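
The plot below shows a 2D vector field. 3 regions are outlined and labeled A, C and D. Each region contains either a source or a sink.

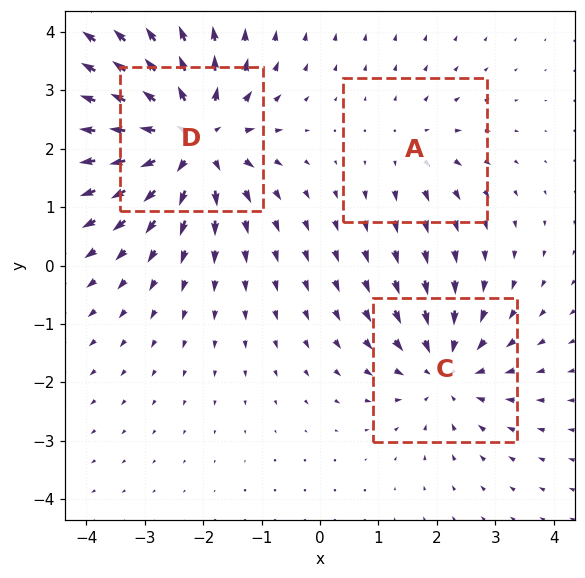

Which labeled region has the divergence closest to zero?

A

Divergence at each region's feature centre — A: about +2, C: about -3, D: about +5. Region A is closest to zero.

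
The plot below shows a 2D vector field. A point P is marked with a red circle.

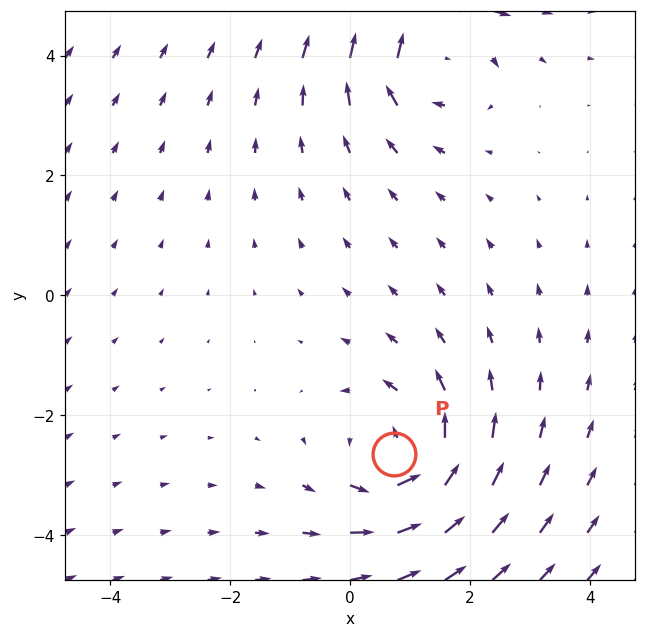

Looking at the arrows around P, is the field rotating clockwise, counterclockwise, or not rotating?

Near P at (0.7, -2.6) the arrows circulate counterclockwise. The curl (z-component) there is about +3; positive curl means counterclockwise rotation.

counterclockwise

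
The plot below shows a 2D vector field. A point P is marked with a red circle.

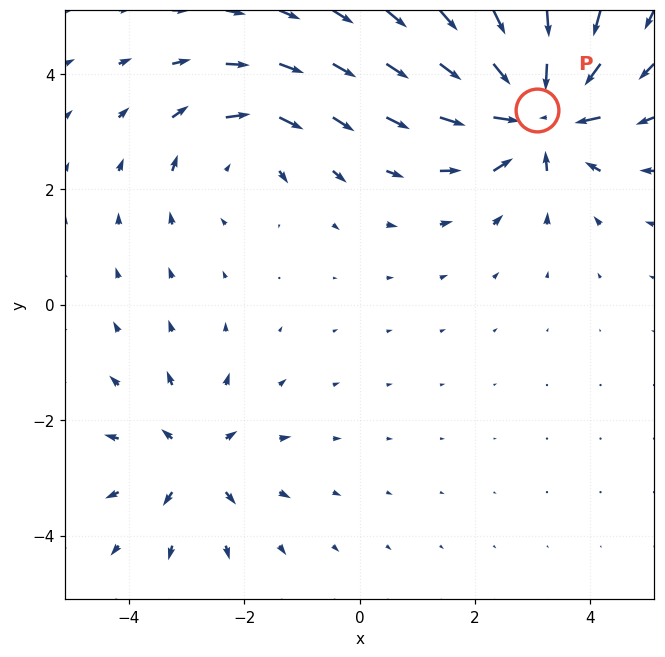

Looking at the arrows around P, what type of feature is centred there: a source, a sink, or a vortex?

sink

At P (3.1, 3.4) the arrows converge inward. Divergence about -6, curl ≈0 — negative divergence with near-zero curl is a sink.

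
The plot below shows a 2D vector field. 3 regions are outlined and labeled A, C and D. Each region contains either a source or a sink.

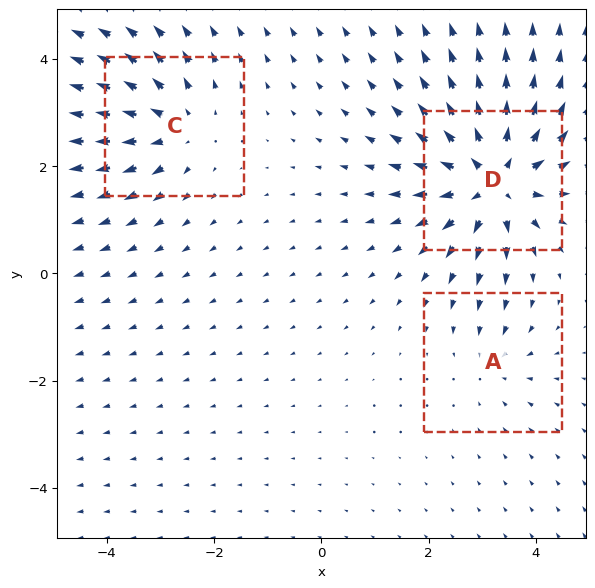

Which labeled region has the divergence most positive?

D

Divergence at each region's feature centre — A: about -2, C: about +4, D: about +6. Region D is most positive.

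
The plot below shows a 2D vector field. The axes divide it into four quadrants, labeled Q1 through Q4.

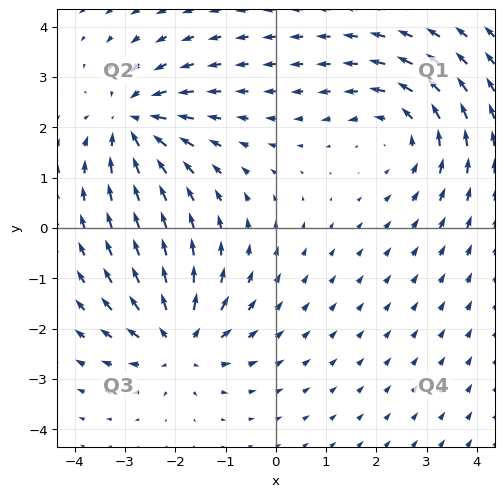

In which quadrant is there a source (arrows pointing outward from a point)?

The source sits at approximately (-1.9, -2.3), which lies in quadrant Q3. The divergence there is about +4, positive as expected for a source.

Q3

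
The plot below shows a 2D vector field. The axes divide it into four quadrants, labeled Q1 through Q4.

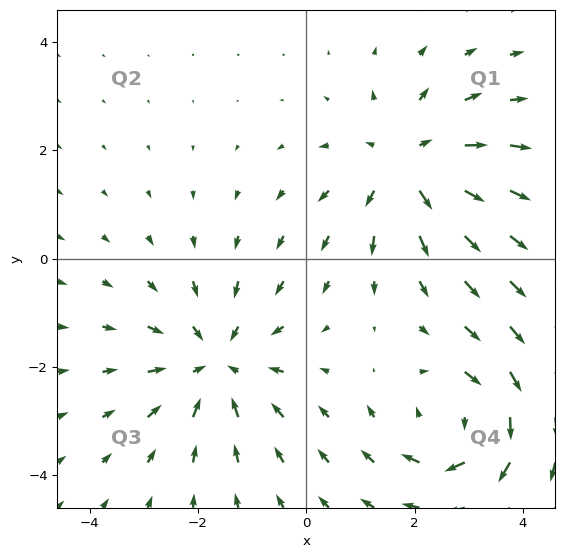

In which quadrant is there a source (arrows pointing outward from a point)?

The source sits at approximately (1.9, 1.7), which lies in quadrant Q1. The divergence there is about +4, positive as expected for a source.

Q1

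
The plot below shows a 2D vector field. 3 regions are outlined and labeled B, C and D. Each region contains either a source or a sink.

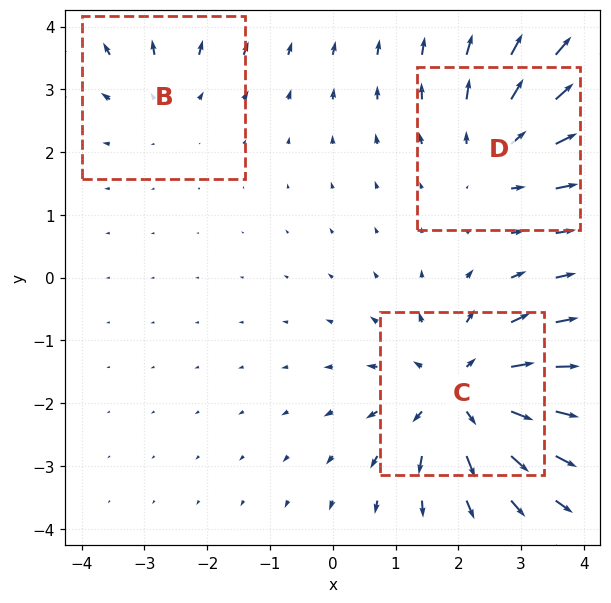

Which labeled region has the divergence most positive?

Divergence at each region's feature centre — B: about +2, C: about +5, D: about +3. Region C is most positive.

C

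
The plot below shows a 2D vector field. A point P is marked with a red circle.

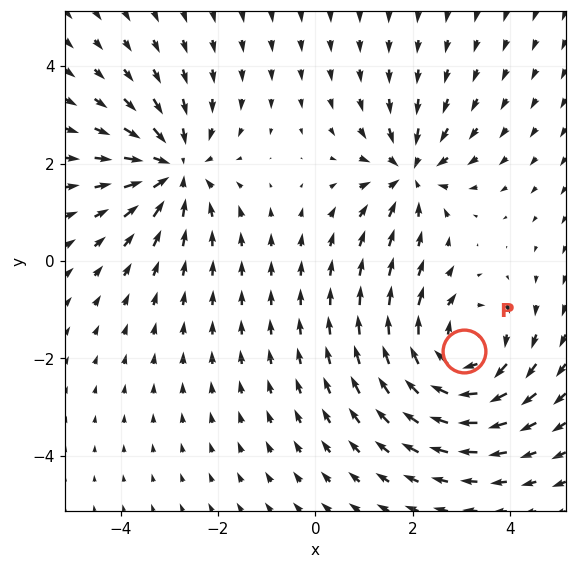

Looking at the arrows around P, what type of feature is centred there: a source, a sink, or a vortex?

At P (3.1, -1.9) the arrows circulate clockwise. Divergence ≈0, curl about -4 — near-zero divergence with nonzero curl is a vortex.

vortex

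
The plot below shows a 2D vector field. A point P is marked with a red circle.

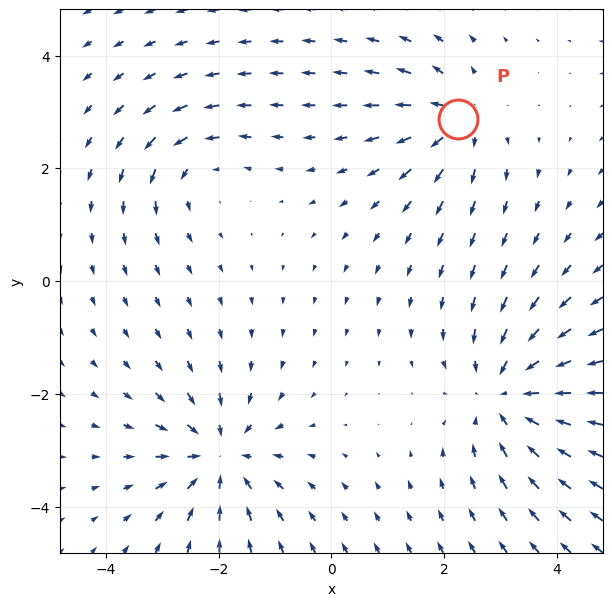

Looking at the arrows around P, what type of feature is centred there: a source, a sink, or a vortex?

source

At P (2.3, 2.9) the arrows spread outward. Divergence about +4, curl ≈0 — positive divergence with near-zero curl is a source.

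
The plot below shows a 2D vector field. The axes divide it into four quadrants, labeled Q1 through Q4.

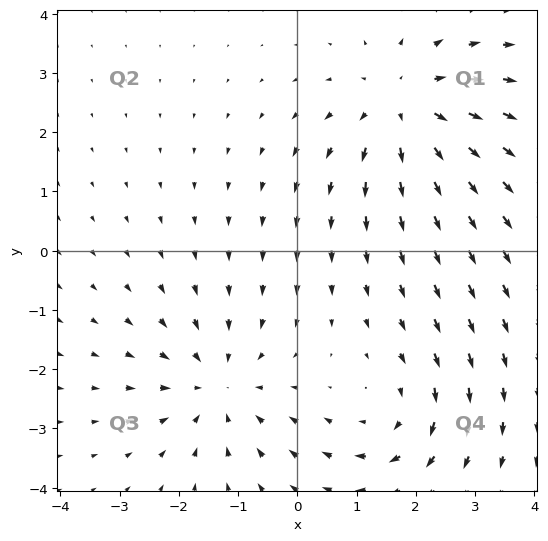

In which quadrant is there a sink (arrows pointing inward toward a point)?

The sink sits at approximately (-1.3, -2.3), which lies in quadrant Q3. The divergence there is about -3, negative as expected for a sink.

Q3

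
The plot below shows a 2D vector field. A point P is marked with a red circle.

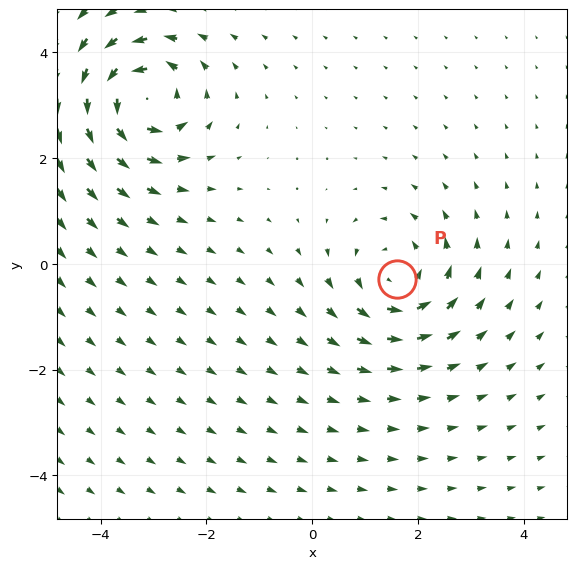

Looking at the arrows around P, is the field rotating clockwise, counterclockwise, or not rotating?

Near P at (1.6, -0.3) the arrows circulate counterclockwise. The curl (z-component) there is about +4; positive curl means counterclockwise rotation.

counterclockwise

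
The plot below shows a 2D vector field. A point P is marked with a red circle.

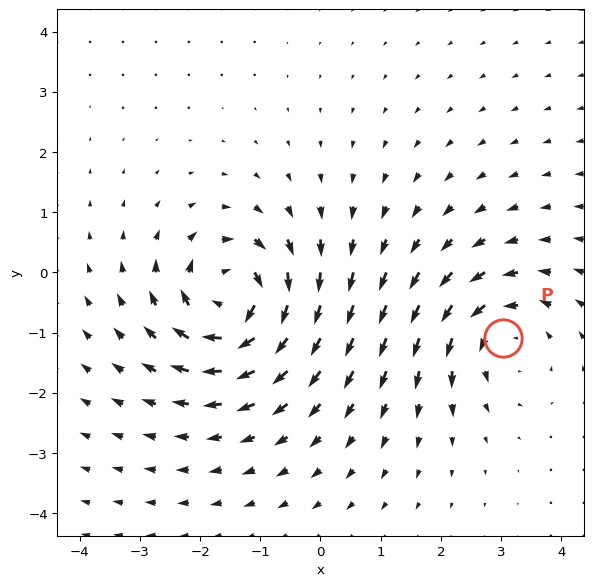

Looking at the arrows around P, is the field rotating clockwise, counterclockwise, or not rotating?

Near P at (3.0, -1.1) the arrows circulate counterclockwise. The curl (z-component) there is about +3; positive curl means counterclockwise rotation.

counterclockwise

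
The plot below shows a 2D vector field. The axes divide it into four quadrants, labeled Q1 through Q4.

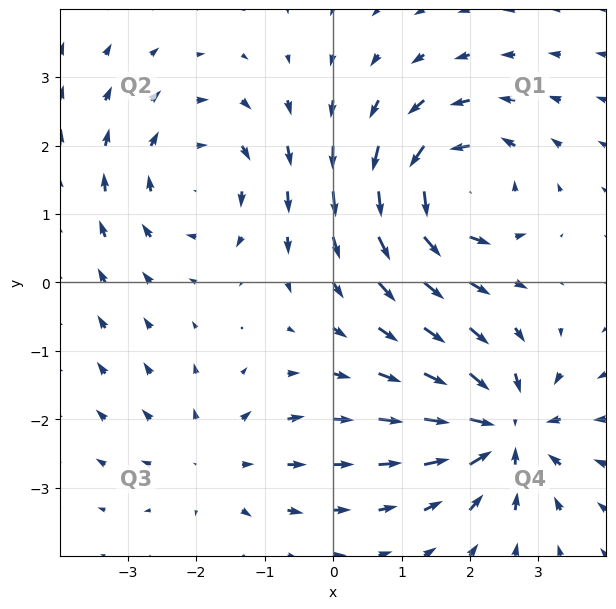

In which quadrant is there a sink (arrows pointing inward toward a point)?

The sink sits at approximately (2.5, -2.2), which lies in quadrant Q4. The divergence there is about -6, negative as expected for a sink.

Q4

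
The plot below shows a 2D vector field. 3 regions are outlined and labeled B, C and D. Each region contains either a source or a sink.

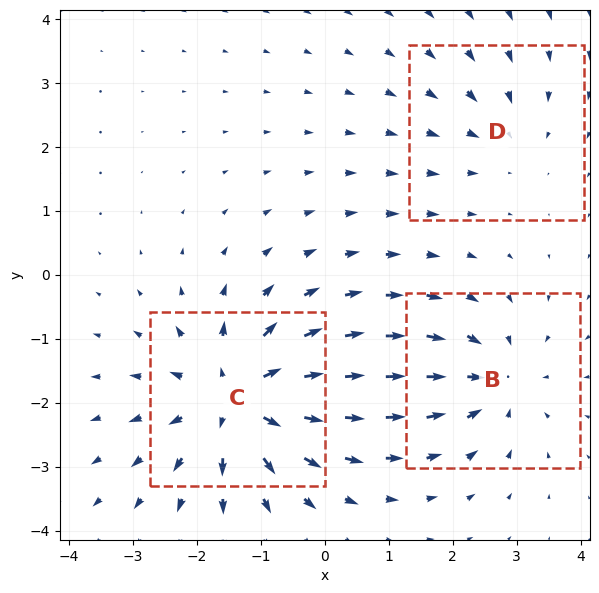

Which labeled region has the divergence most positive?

C

Divergence at each region's feature centre — B: about -4, C: about +5, D: about -2. Region C is most positive.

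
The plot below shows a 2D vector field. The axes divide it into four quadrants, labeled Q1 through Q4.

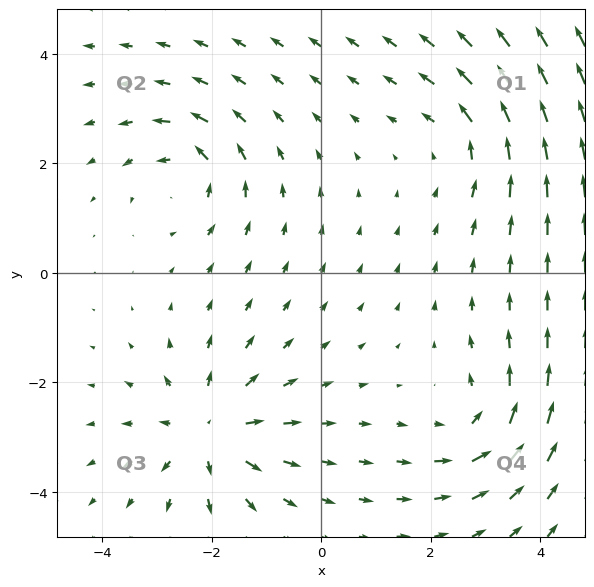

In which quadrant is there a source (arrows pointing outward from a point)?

The source sits at approximately (-2.1, -2.9), which lies in quadrant Q3. The divergence there is about +5, positive as expected for a source.

Q3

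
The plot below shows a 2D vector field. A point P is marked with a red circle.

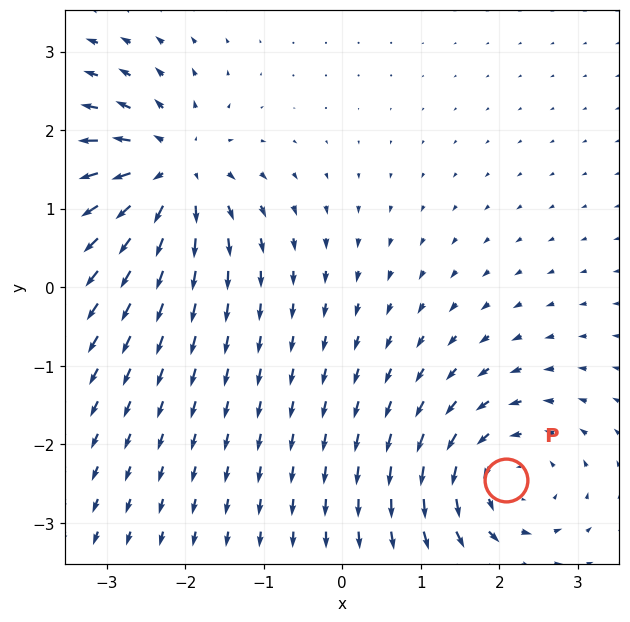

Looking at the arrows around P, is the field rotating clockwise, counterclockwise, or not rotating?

counterclockwise

Near P at (2.1, -2.5) the arrows circulate counterclockwise. The curl (z-component) there is about +5; positive curl means counterclockwise rotation.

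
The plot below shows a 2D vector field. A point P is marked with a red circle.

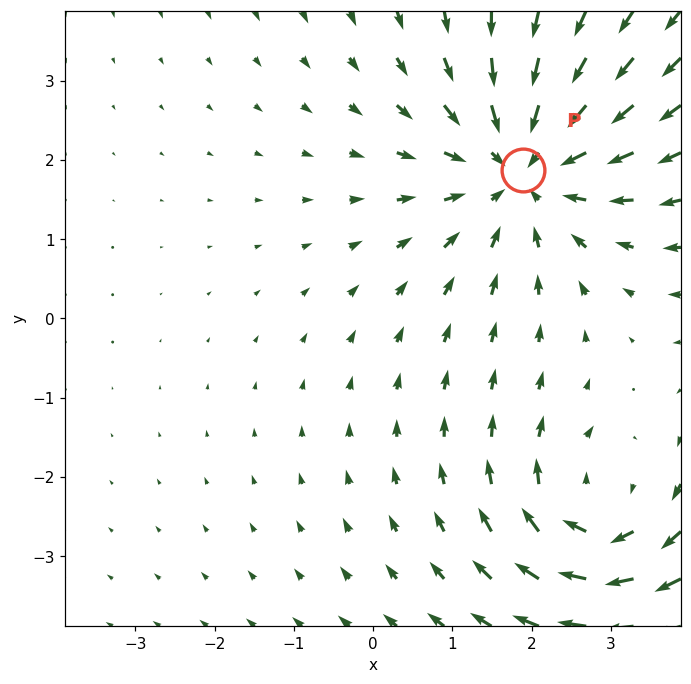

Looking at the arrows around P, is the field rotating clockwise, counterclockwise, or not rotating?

Near P at (1.9, 1.9) the arrows show no circulation. The curl there is ≈0.

not rotating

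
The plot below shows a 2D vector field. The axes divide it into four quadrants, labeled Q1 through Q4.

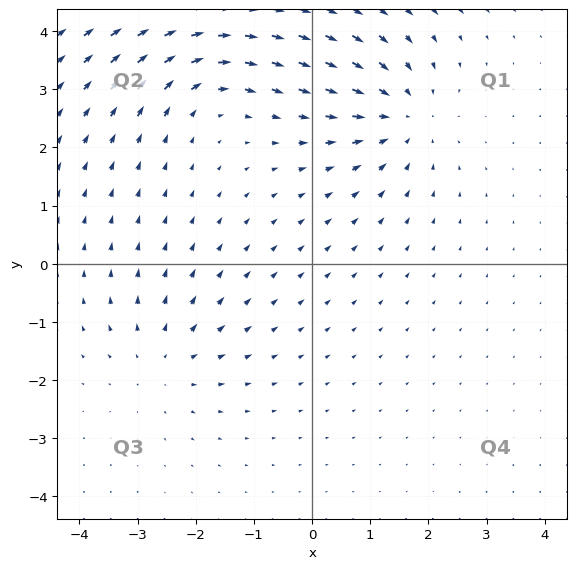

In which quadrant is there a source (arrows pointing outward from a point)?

The source sits at approximately (-2.6, -1.7), which lies in quadrant Q3. The divergence there is about +3, positive as expected for a source.

Q3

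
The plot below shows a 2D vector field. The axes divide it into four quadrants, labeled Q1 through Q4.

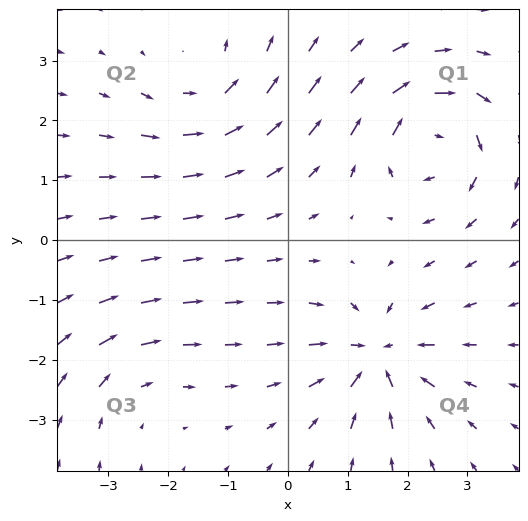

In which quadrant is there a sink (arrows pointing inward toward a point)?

The sink sits at approximately (1.5, -1.9), which lies in quadrant Q4. The divergence there is about -6, negative as expected for a sink.

Q4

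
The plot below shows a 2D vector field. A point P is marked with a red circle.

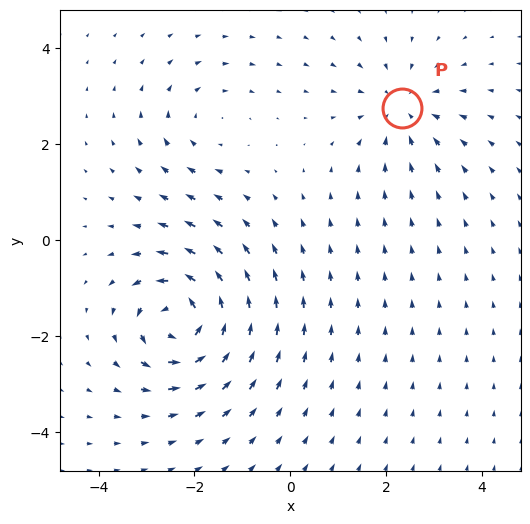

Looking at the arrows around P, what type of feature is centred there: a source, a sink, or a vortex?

sink

At P (2.3, 2.8) the arrows converge inward. Divergence about -3, curl ≈0 — negative divergence with near-zero curl is a sink.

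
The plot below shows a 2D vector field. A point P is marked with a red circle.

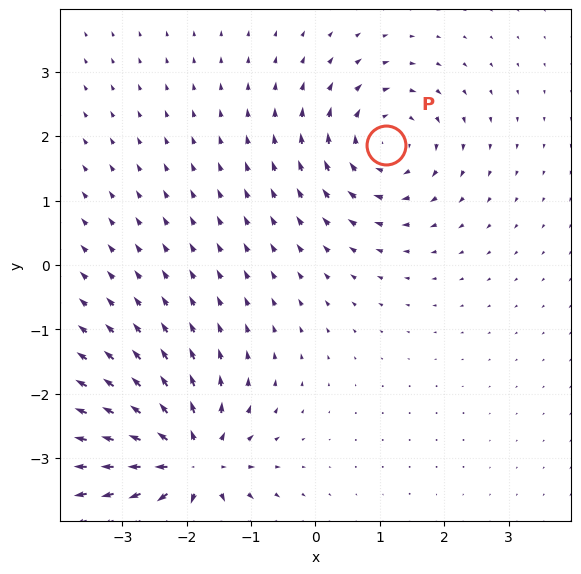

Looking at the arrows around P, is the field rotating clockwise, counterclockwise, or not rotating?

clockwise

Near P at (1.1, 1.9) the arrows circulate clockwise. The curl (z-component) there is about -5; negative curl means clockwise rotation.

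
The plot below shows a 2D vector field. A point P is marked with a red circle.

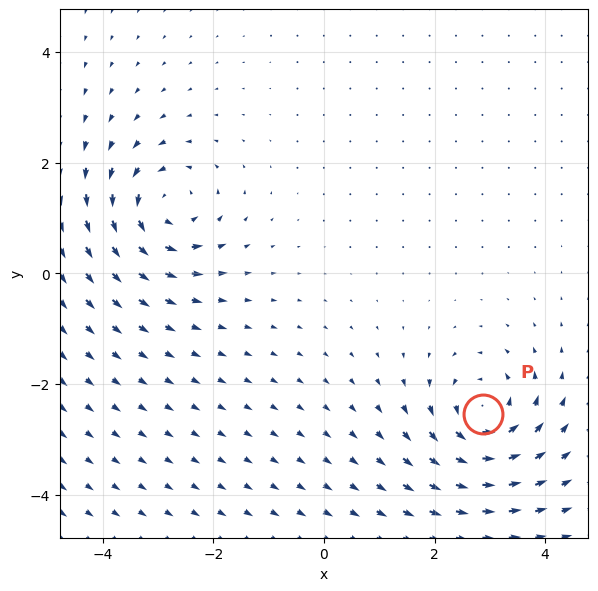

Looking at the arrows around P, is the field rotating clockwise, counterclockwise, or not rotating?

counterclockwise

Near P at (2.9, -2.5) the arrows circulate counterclockwise. The curl (z-component) there is about +6; positive curl means counterclockwise rotation.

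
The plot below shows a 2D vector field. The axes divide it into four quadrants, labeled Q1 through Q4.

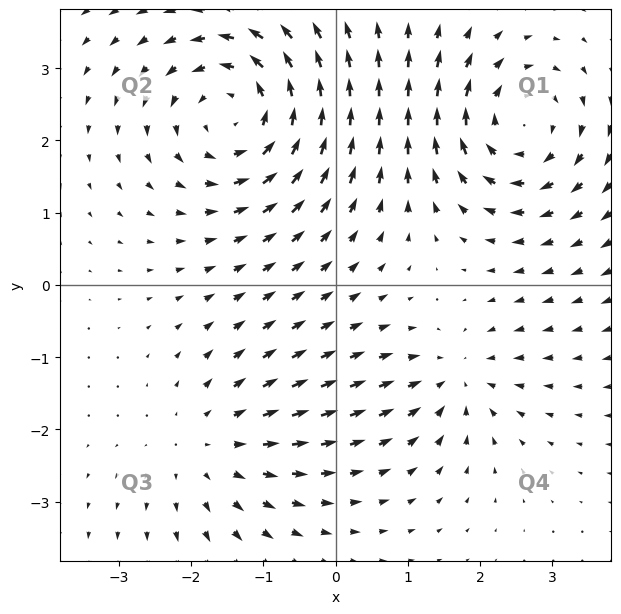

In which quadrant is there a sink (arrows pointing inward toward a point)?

Q4

The sink sits at approximately (1.7, -1.3), which lies in quadrant Q4. The divergence there is about -3, negative as expected for a sink.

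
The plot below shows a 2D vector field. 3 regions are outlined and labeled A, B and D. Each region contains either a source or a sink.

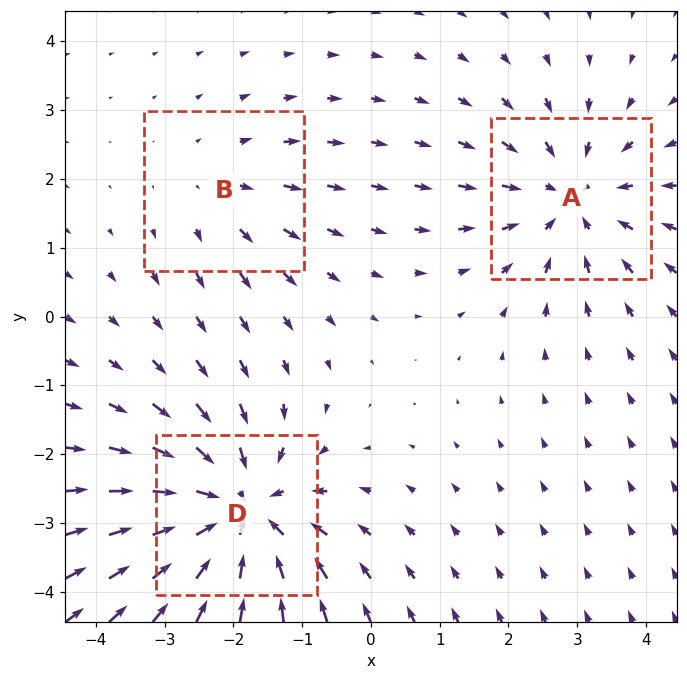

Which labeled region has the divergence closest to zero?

Divergence at each region's feature centre — A: about -3, B: about +2, D: about -4. Region B is closest to zero.

B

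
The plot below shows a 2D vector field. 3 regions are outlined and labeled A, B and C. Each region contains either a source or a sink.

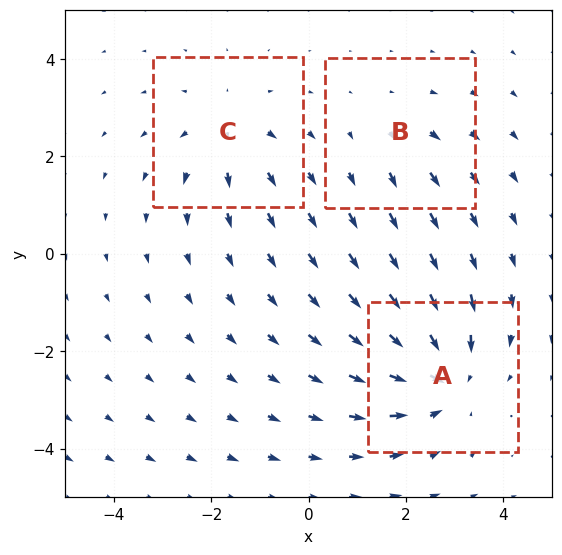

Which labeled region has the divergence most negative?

Divergence at each region's feature centre — A: about -4, B: about +2, C: about +3. Region A is most negative.

A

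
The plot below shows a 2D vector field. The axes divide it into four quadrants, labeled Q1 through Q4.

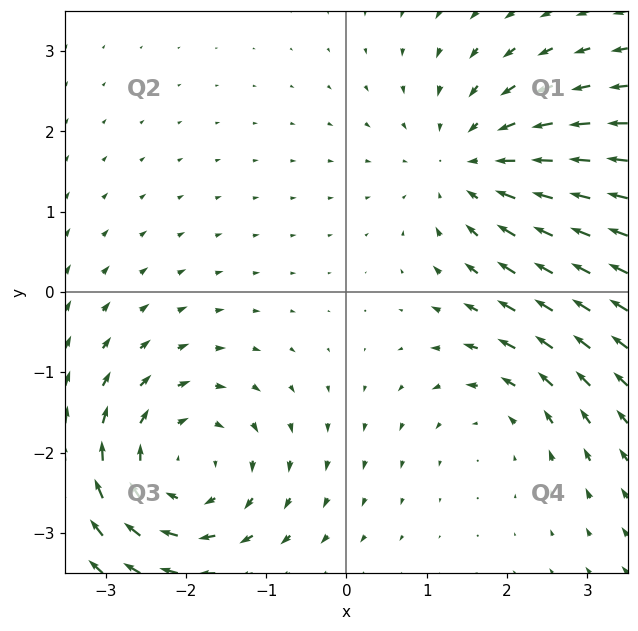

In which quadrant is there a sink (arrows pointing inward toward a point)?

Q1

The sink sits at approximately (1.6, 1.6), which lies in quadrant Q1. The divergence there is about -4, negative as expected for a sink.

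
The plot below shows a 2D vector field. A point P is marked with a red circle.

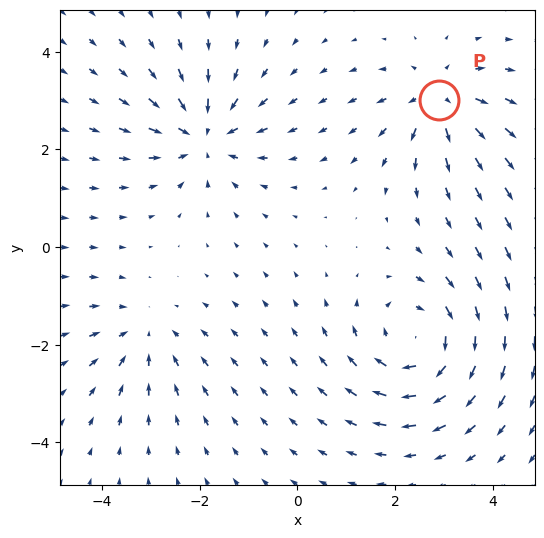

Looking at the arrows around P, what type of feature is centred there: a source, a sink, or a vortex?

At P (2.9, 3.0) the arrows spread outward. Divergence about +4, curl ≈0 — positive divergence with near-zero curl is a source.

source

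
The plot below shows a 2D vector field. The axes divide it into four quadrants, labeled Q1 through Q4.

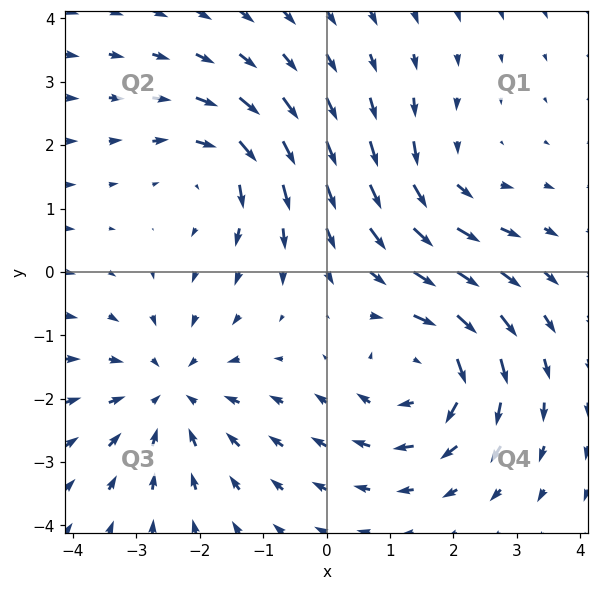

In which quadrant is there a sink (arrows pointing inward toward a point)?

The sink sits at approximately (-2.5, -1.9), which lies in quadrant Q3. The divergence there is about -3, negative as expected for a sink.

Q3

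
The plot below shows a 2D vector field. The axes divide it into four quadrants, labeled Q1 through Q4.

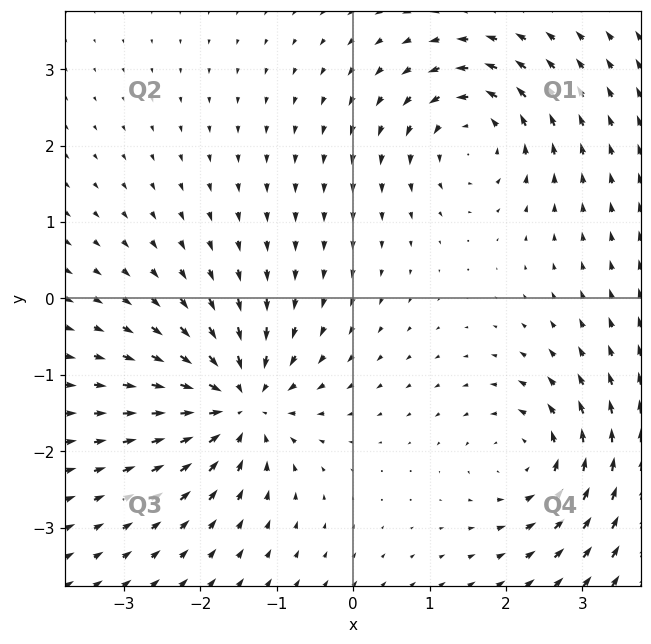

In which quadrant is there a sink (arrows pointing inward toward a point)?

Q3

The sink sits at approximately (-1.5, -1.4), which lies in quadrant Q3. The divergence there is about -7, negative as expected for a sink.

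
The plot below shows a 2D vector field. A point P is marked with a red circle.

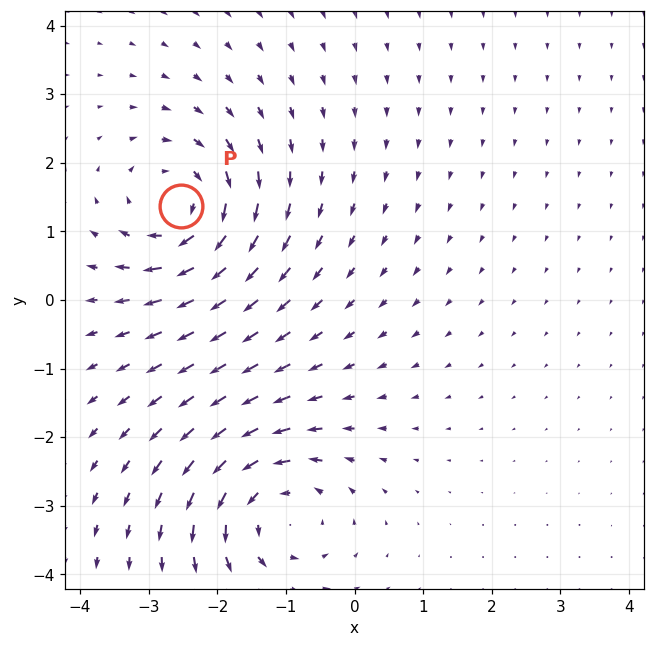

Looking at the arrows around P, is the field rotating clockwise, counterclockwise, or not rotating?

Near P at (-2.5, 1.4) the arrows circulate clockwise. The curl (z-component) there is about -5; negative curl means clockwise rotation.

clockwise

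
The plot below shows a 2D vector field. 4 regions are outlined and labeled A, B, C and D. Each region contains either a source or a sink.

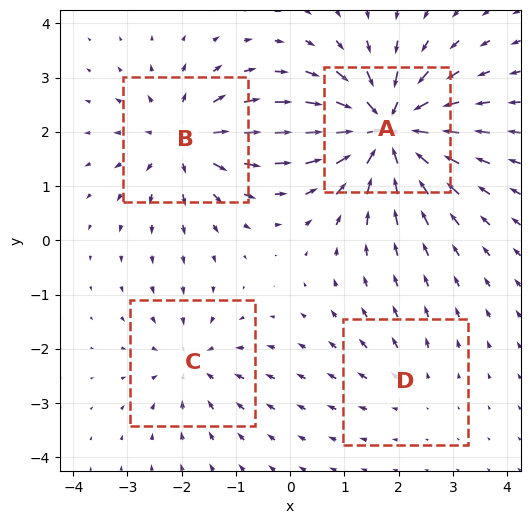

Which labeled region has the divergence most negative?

Divergence at each region's feature centre — A: about -9, B: about +6, C: about -4, D: about +2. Region A is most negative.

A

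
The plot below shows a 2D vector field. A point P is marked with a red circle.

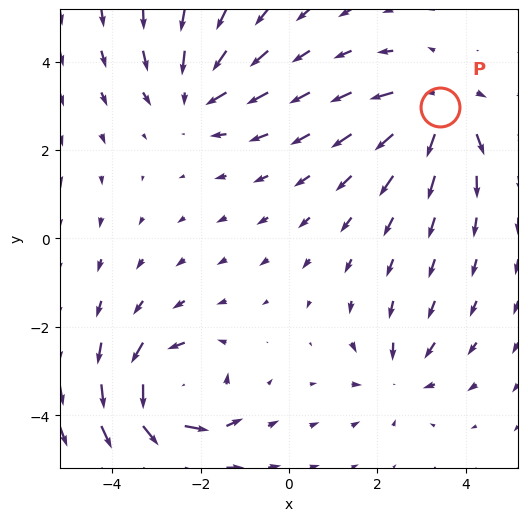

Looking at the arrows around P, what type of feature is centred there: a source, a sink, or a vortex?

source

At P (3.4, 3.0) the arrows spread outward. Divergence about +4, curl ≈0 — positive divergence with near-zero curl is a source.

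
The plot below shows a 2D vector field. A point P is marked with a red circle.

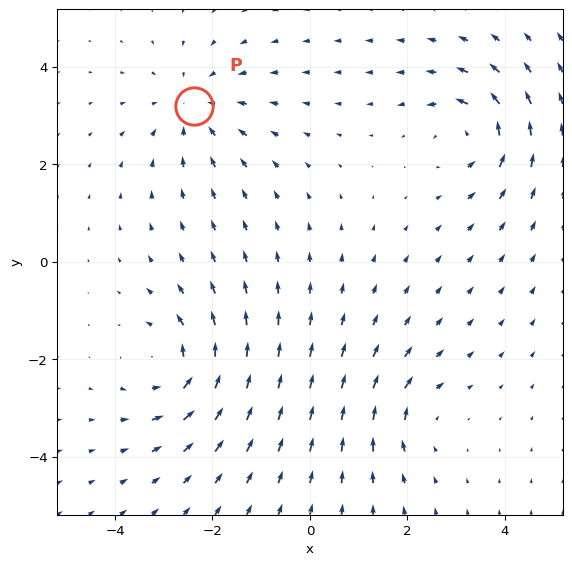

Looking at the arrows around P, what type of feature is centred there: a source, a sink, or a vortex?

sink

At P (-2.4, 3.2) the arrows converge inward. Divergence about -4, curl ≈0 — negative divergence with near-zero curl is a sink.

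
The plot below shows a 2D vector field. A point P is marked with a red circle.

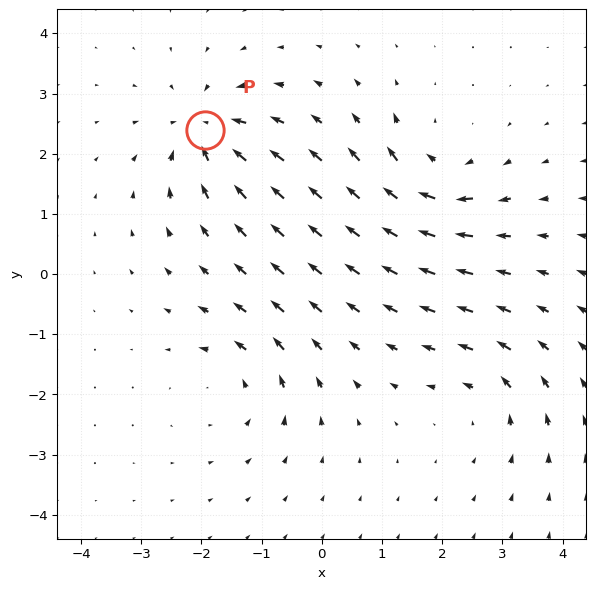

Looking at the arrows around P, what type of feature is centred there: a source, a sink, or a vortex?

sink

At P (-1.9, 2.4) the arrows converge inward. Divergence about -6, curl ≈0 — negative divergence with near-zero curl is a sink.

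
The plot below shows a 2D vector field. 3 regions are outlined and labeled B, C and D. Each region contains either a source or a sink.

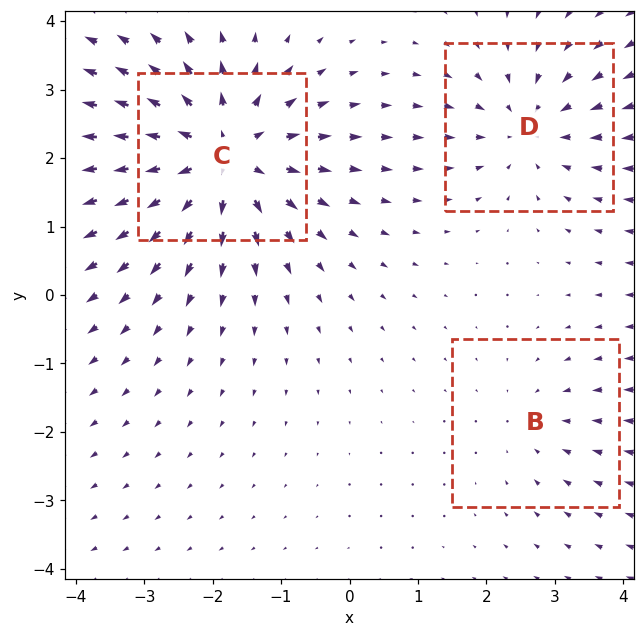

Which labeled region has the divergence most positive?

Divergence at each region's feature centre — B: about -2, C: about +5, D: about -3. Region C is most positive.

C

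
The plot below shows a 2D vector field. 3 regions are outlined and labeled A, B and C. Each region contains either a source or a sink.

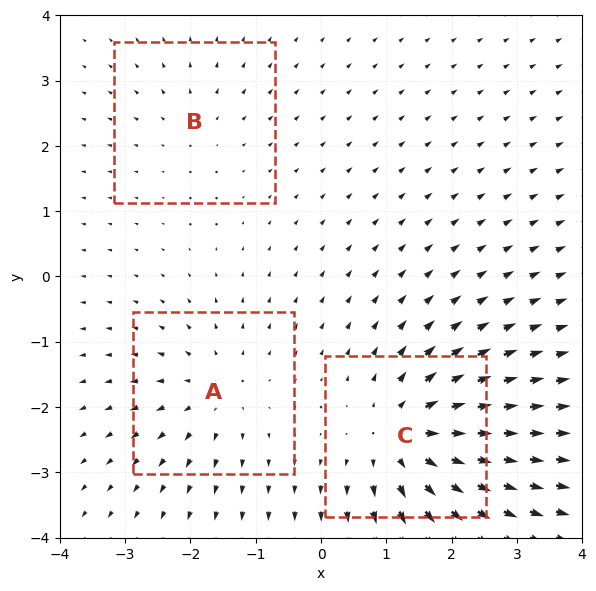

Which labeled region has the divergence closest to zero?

Divergence at each region's feature centre — A: about +3, B: about +2, C: about +6. Region B is closest to zero.

B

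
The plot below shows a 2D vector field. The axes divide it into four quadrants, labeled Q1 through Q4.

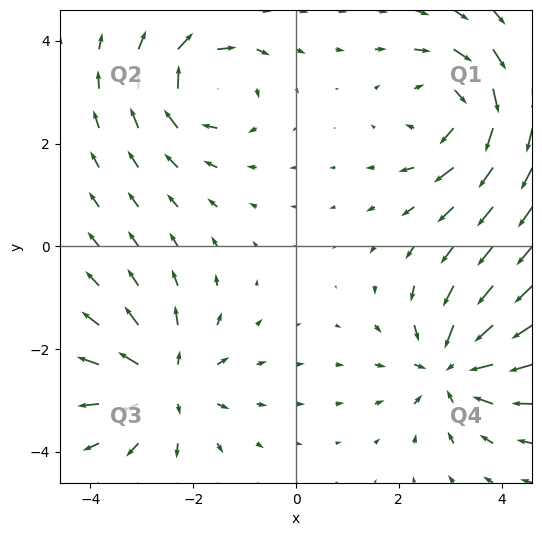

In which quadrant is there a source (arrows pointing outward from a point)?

Q3

The source sits at approximately (-2.5, -2.7), which lies in quadrant Q3. The divergence there is about +5, positive as expected for a source.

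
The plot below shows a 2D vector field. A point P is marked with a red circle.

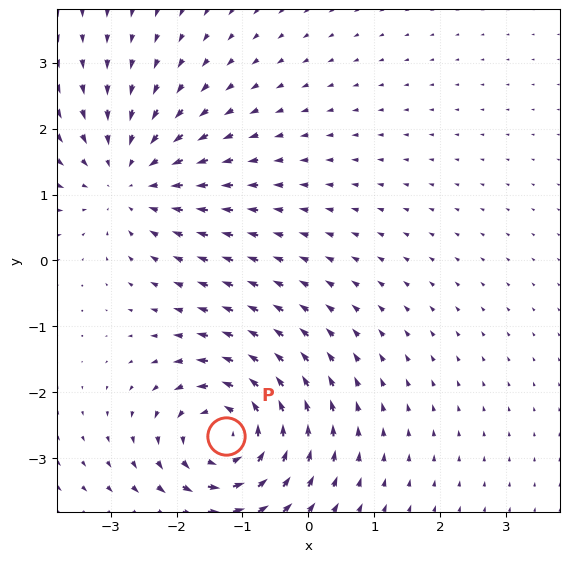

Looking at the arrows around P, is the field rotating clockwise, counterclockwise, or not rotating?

Near P at (-1.2, -2.7) the arrows circulate counterclockwise. The curl (z-component) there is about +6; positive curl means counterclockwise rotation.

counterclockwise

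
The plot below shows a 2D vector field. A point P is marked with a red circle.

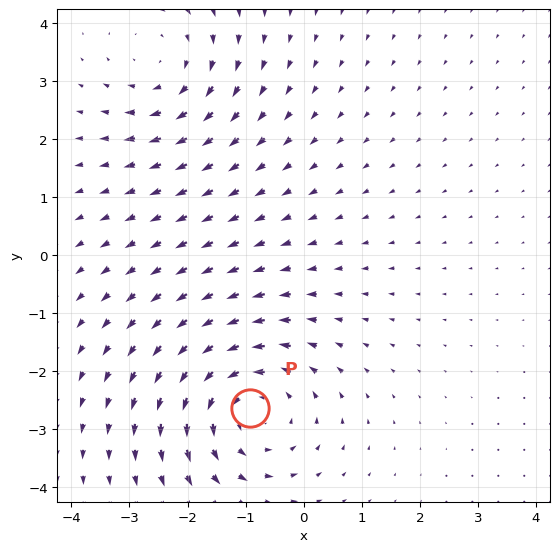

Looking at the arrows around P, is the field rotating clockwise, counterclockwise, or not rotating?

counterclockwise

Near P at (-0.9, -2.6) the arrows circulate counterclockwise. The curl (z-component) there is about +3; positive curl means counterclockwise rotation.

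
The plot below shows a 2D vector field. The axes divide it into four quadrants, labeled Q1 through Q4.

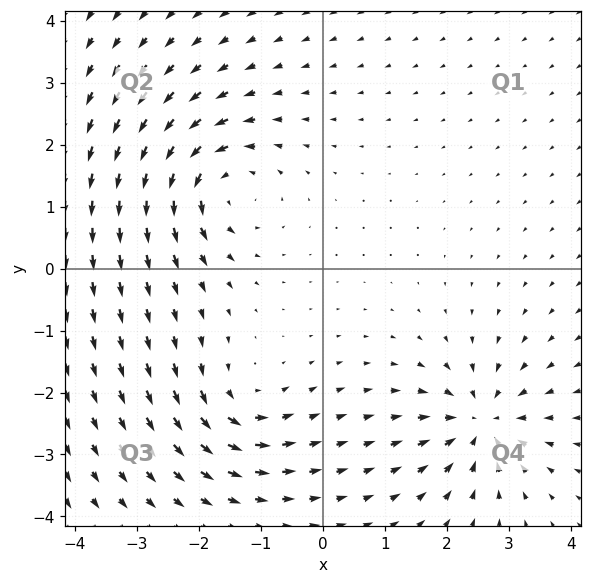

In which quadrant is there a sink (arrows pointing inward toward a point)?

The sink sits at approximately (2.5, -2.5), which lies in quadrant Q4. The divergence there is about -6, negative as expected for a sink.

Q4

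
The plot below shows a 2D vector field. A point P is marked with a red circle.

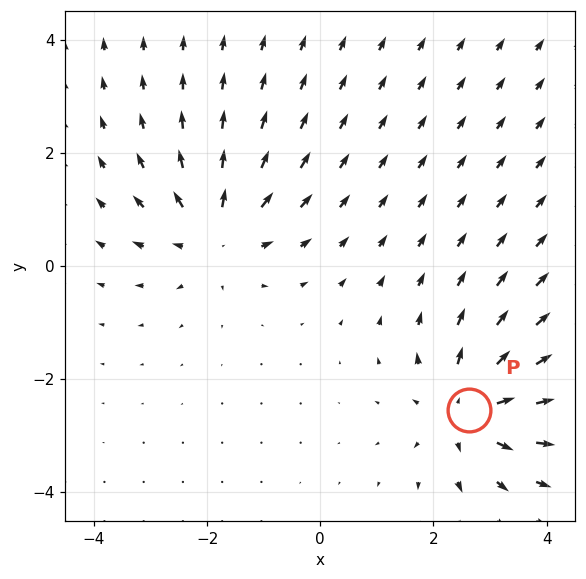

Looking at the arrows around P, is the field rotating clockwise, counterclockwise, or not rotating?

not rotating

Near P at (2.6, -2.5) the arrows show no circulation. The curl there is ≈0.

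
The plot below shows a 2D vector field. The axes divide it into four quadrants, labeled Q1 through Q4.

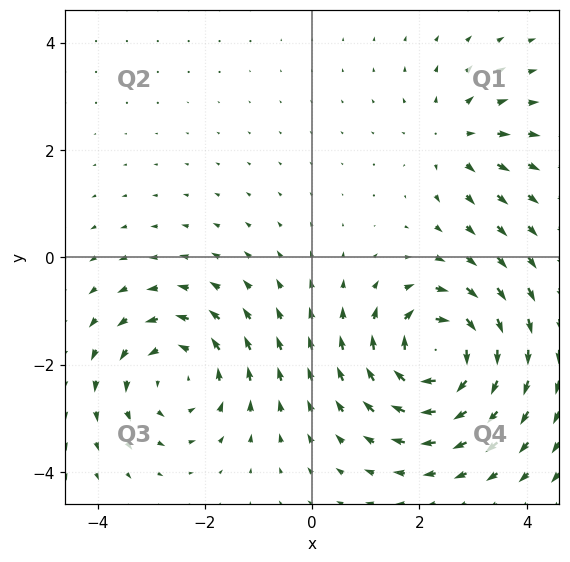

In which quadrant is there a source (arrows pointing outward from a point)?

Q1

The source sits at approximately (2.7, 2.2), which lies in quadrant Q1. The divergence there is about +3, positive as expected for a source.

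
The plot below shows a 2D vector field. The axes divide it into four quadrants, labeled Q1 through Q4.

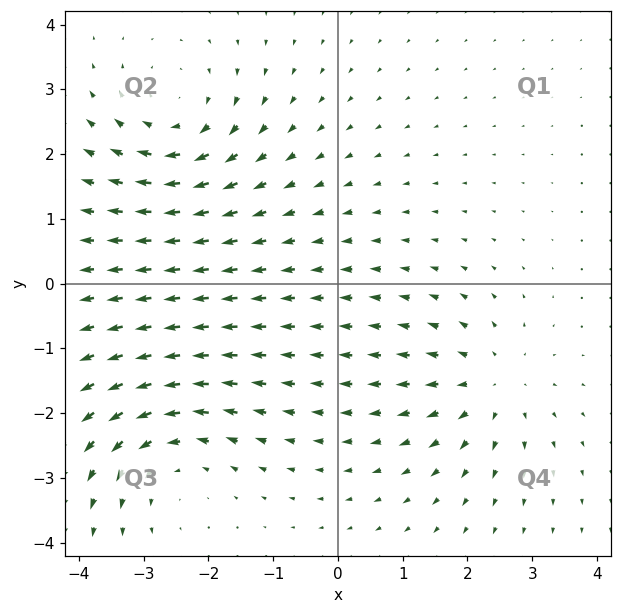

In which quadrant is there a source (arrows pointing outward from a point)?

Q4

The source sits at approximately (2.4, -1.5), which lies in quadrant Q4. The divergence there is about +4, positive as expected for a source.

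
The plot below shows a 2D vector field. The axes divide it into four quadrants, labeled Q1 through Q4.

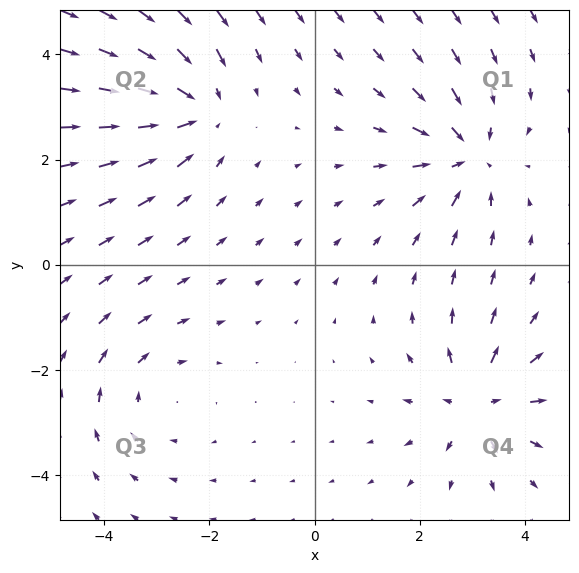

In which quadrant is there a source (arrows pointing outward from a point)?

Q4

The source sits at approximately (3.1, -2.6), which lies in quadrant Q4. The divergence there is about +4, positive as expected for a source.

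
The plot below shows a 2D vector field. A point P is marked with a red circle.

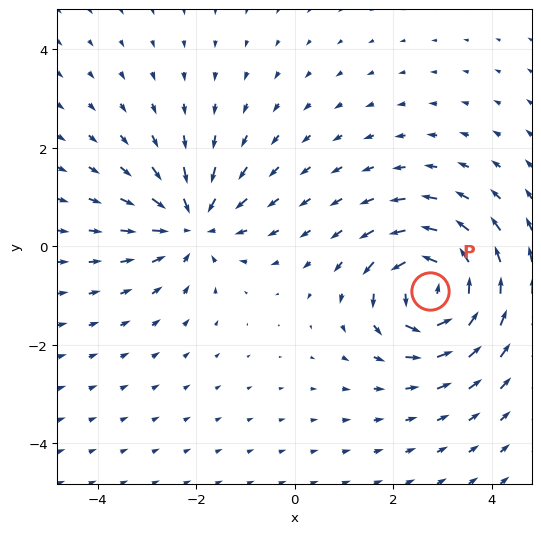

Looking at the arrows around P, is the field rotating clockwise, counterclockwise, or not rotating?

Near P at (2.7, -0.9) the arrows circulate counterclockwise. The curl (z-component) there is about +5; positive curl means counterclockwise rotation.

counterclockwise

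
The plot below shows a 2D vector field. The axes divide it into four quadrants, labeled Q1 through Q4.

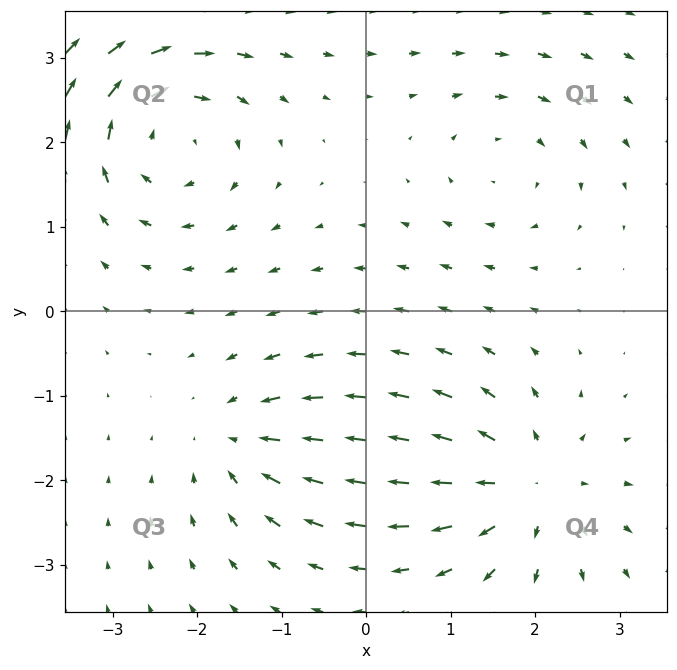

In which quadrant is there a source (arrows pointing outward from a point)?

The source sits at approximately (1.9, -2.1), which lies in quadrant Q4. The divergence there is about +5, positive as expected for a source.

Q4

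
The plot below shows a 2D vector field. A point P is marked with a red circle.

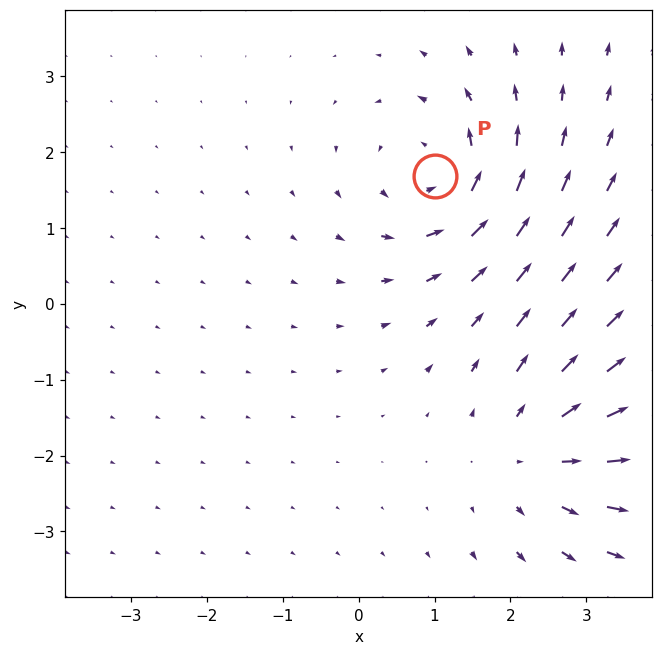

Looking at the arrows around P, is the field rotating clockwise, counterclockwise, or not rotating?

counterclockwise

Near P at (1.0, 1.7) the arrows circulate counterclockwise. The curl (z-component) there is about +3; positive curl means counterclockwise rotation.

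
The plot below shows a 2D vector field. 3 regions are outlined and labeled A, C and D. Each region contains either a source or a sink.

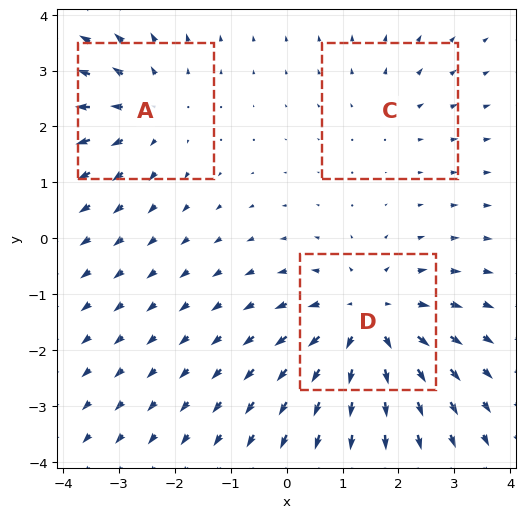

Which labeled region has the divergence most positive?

Divergence at each region's feature centre — A: about +3, C: about +2, D: about +4. Region D is most positive.

D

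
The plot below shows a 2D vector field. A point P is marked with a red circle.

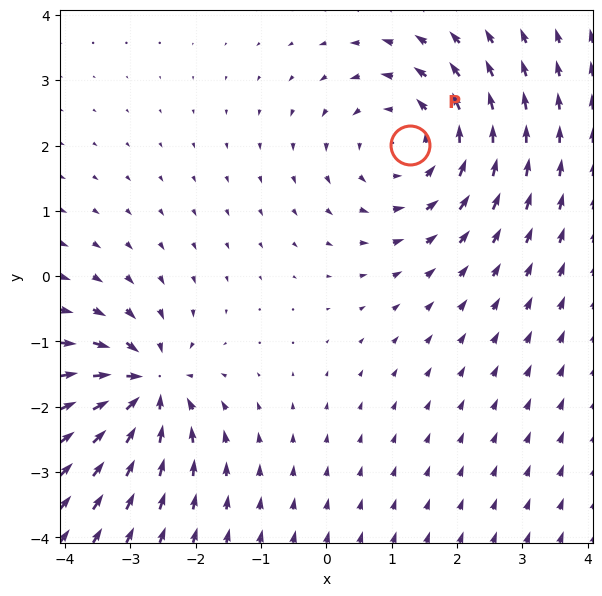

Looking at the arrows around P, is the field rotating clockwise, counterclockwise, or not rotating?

Near P at (1.3, 2.0) the arrows circulate counterclockwise. The curl (z-component) there is about +3; positive curl means counterclockwise rotation.

counterclockwise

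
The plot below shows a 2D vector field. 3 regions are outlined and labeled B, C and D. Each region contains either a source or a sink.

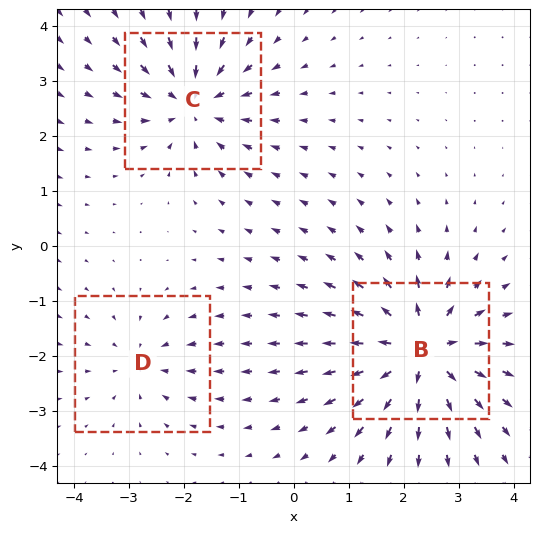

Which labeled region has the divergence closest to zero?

Divergence at each region's feature centre — B: about +6, C: about -4, D: about -3. Region D is closest to zero.

D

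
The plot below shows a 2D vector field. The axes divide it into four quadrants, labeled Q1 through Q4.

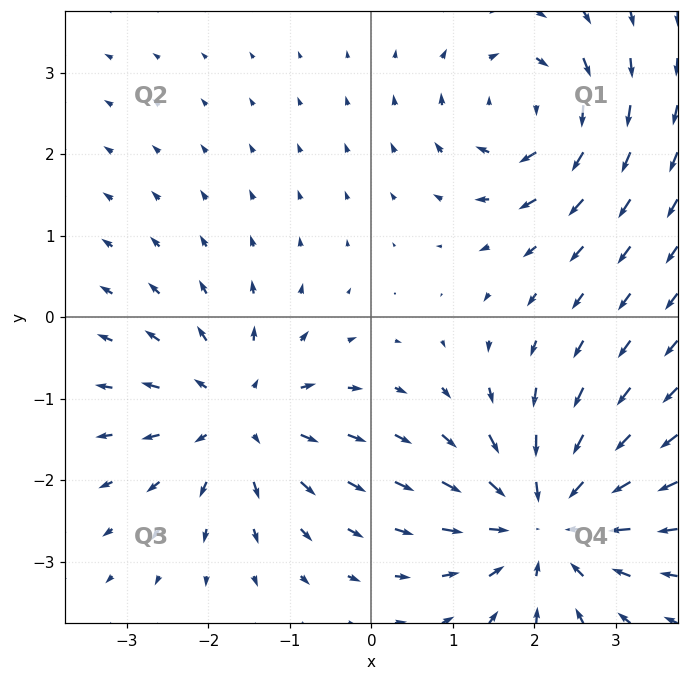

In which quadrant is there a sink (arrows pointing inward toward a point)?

Q4

The sink sits at approximately (2.1, -2.5), which lies in quadrant Q4. The divergence there is about -4, negative as expected for a sink.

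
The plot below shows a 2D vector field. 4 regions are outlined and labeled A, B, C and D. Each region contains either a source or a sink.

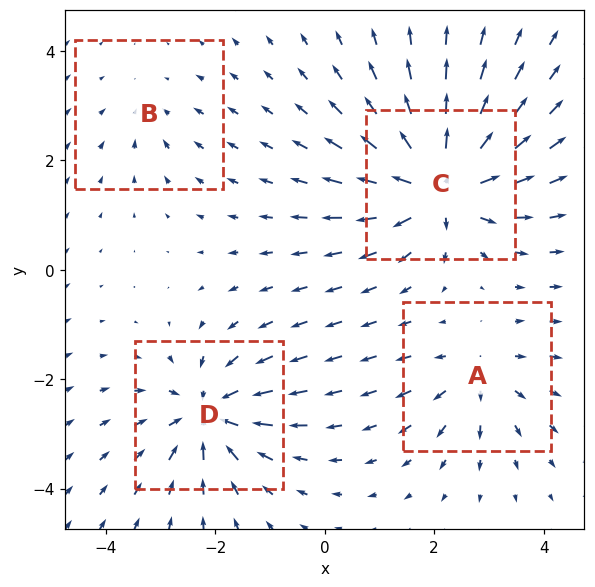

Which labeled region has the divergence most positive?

Divergence at each region's feature centre — A: about +4, B: about -2, C: about +9, D: about -6. Region C is most positive.

C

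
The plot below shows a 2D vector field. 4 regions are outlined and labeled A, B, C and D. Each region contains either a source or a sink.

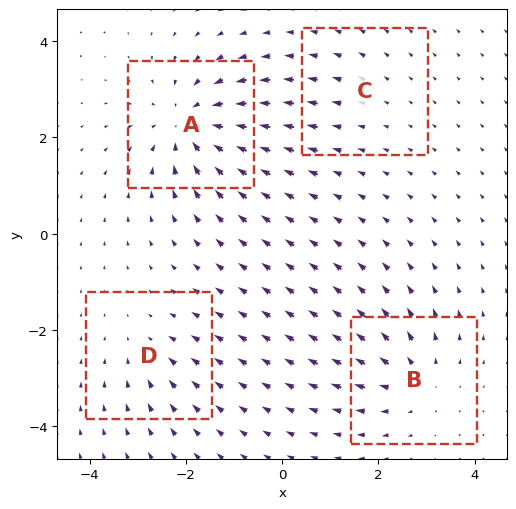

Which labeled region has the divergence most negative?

Divergence at each region's feature centre — A: about -7, B: about +5, C: about +2, D: about -3. Region A is most negative.

A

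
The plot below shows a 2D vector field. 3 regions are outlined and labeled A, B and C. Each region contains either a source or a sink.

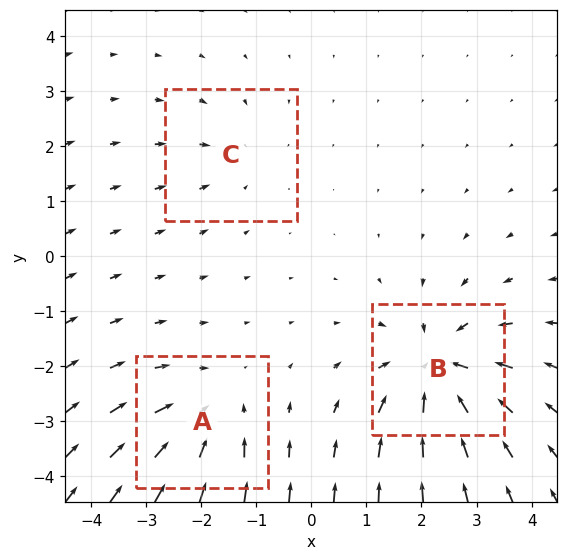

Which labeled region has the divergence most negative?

B

Divergence at each region's feature centre — A: about -4, B: about -6, C: about -2. Region B is most negative.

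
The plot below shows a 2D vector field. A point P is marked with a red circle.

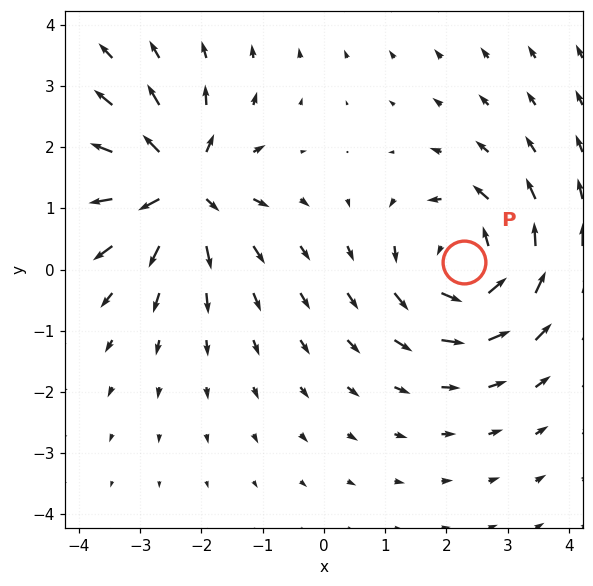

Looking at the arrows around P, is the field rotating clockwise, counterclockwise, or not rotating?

Near P at (2.3, 0.1) the arrows circulate counterclockwise. The curl (z-component) there is about +3; positive curl means counterclockwise rotation.

counterclockwise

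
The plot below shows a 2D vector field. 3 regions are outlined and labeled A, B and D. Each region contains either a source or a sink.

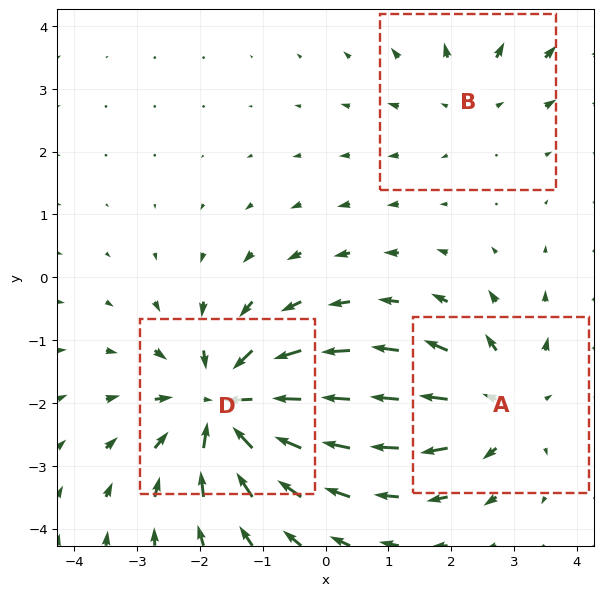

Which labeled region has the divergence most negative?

Divergence at each region's feature centre — A: about +3, B: about +2, D: about -5. Region D is most negative.

D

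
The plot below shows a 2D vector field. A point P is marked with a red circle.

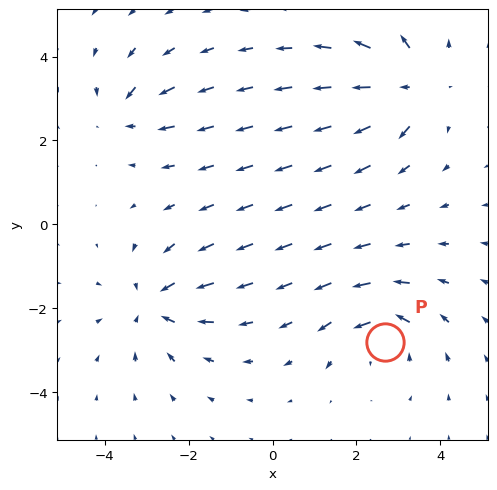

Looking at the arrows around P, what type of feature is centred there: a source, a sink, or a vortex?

At P (2.7, -2.8) the arrows circulate counterclockwise. Divergence ≈0, curl about +5 — near-zero divergence with nonzero curl is a vortex.

vortex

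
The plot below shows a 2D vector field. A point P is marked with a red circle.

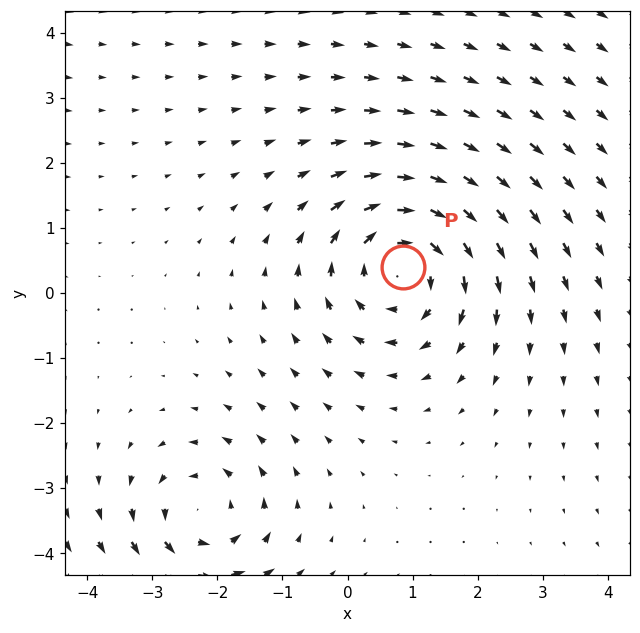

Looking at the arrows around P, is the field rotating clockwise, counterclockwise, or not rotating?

clockwise

Near P at (0.9, 0.4) the arrows circulate clockwise. The curl (z-component) there is about -4; negative curl means clockwise rotation.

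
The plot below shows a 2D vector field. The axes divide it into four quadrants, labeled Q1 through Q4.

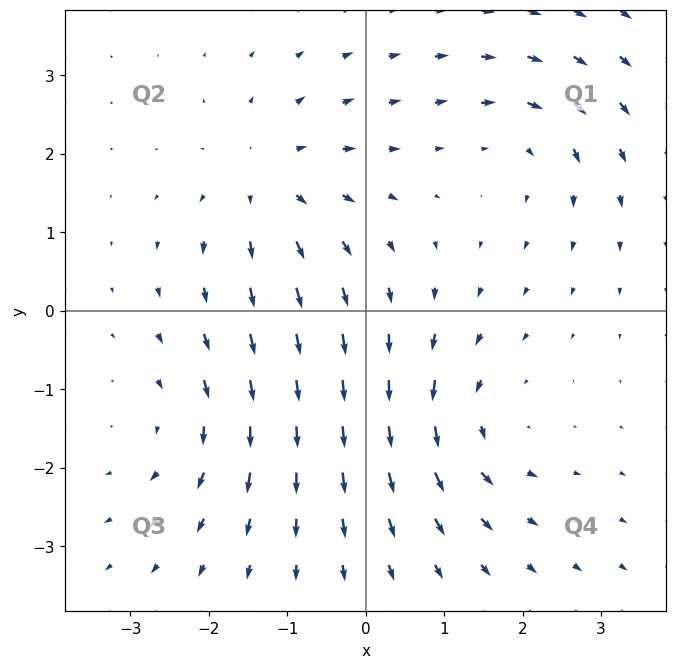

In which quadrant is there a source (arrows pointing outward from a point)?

The source sits at approximately (-1.2, 1.6), which lies in quadrant Q2. The divergence there is about +4, positive as expected for a source.

Q2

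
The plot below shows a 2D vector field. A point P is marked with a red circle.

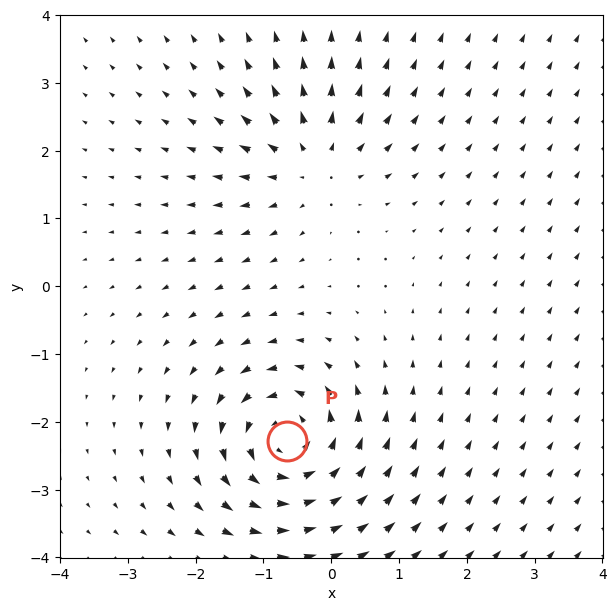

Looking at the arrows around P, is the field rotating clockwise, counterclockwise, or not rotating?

Near P at (-0.7, -2.3) the arrows circulate counterclockwise. The curl (z-component) there is about +7; positive curl means counterclockwise rotation.

counterclockwise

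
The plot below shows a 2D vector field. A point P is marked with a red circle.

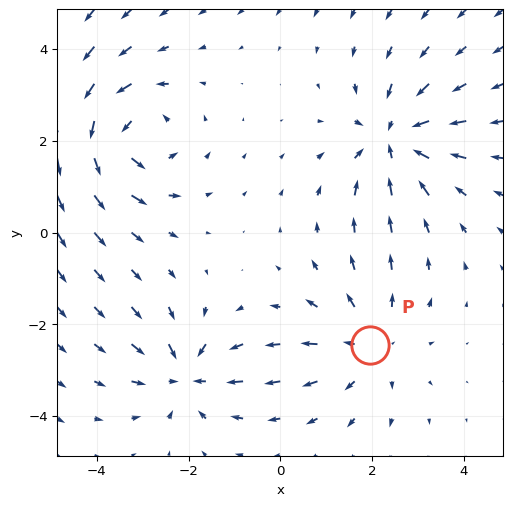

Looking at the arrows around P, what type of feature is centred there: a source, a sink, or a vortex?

source

At P (2.0, -2.4) the arrows spread outward. Divergence about +3, curl ≈0 — positive divergence with near-zero curl is a source.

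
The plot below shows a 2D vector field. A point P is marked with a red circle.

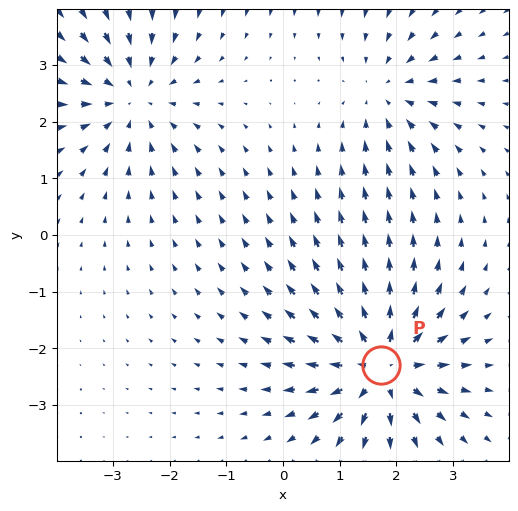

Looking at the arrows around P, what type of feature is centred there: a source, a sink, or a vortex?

At P (1.7, -2.3) the arrows spread outward. Divergence about +5, curl ≈0 — positive divergence with near-zero curl is a source.

source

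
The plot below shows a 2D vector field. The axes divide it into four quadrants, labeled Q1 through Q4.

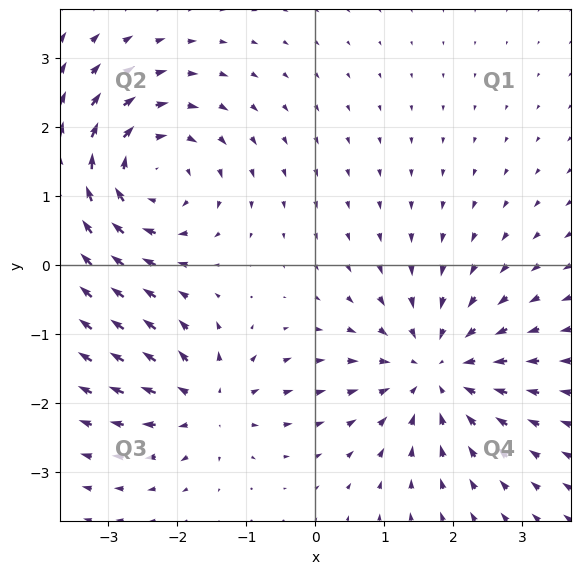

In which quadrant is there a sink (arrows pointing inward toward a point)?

Q4

The sink sits at approximately (1.7, -1.5), which lies in quadrant Q4. The divergence there is about -4, negative as expected for a sink.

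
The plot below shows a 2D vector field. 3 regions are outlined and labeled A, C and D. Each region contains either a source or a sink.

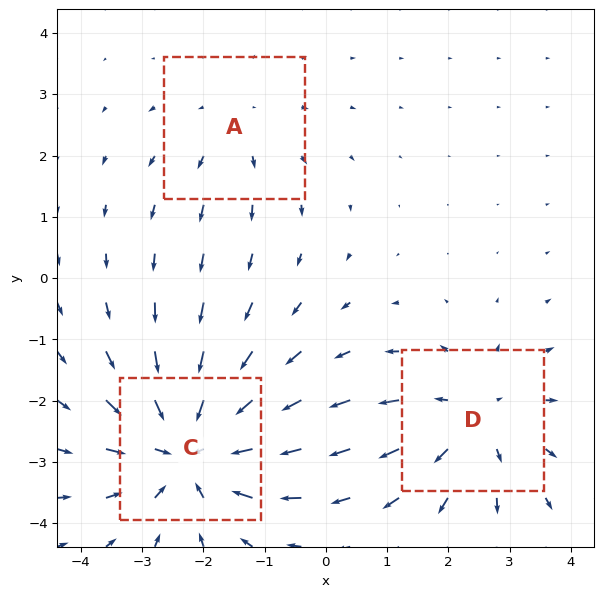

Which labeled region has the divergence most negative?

C

Divergence at each region's feature centre — A: about +2, C: about -4, D: about +3. Region C is most negative.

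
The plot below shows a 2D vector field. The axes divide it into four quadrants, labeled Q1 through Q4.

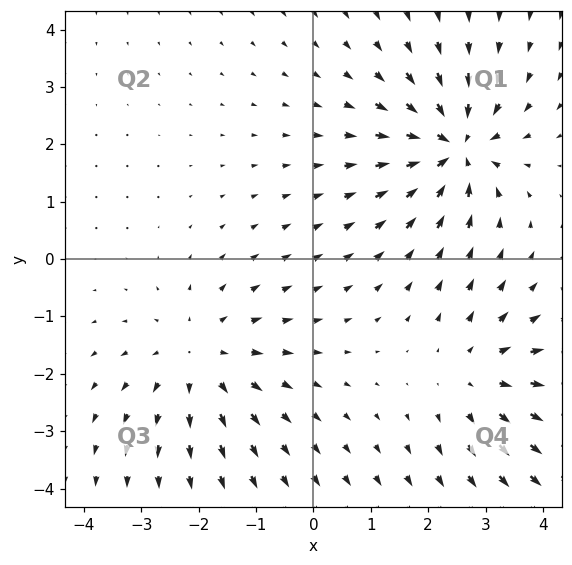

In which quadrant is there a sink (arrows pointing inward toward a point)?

Q1

The sink sits at approximately (2.5, 1.9), which lies in quadrant Q1. The divergence there is about -5, negative as expected for a sink.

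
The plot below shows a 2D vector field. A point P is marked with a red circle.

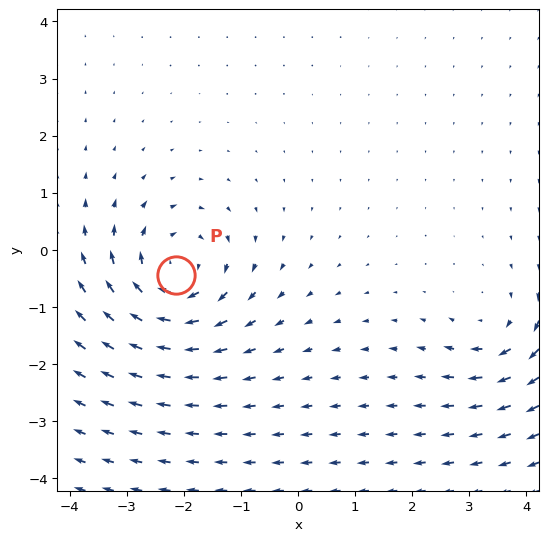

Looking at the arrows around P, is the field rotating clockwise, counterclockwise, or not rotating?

clockwise

Near P at (-2.1, -0.4) the arrows circulate clockwise. The curl (z-component) there is about -5; negative curl means clockwise rotation.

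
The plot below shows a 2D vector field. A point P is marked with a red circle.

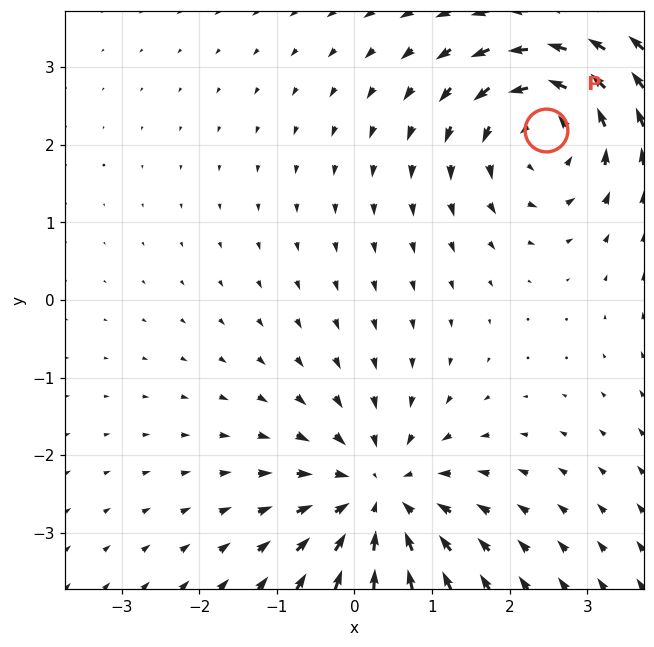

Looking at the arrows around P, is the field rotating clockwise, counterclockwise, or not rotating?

counterclockwise

Near P at (2.5, 2.2) the arrows circulate counterclockwise. The curl (z-component) there is about +4; positive curl means counterclockwise rotation.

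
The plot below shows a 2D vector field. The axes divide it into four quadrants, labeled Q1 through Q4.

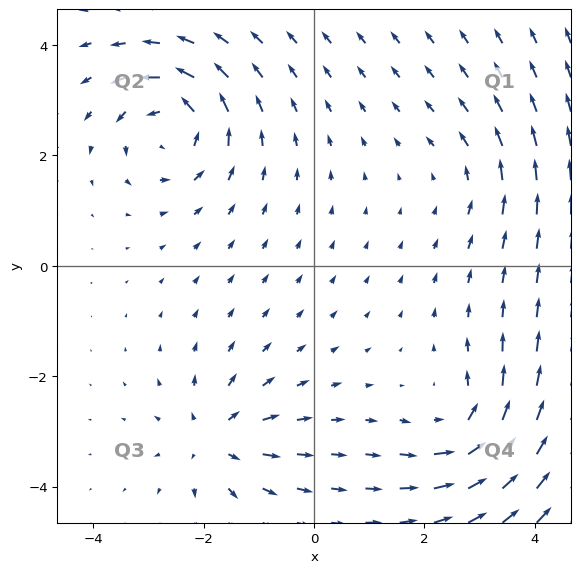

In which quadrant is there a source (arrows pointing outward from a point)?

The source sits at approximately (-1.8, -3.1), which lies in quadrant Q3. The divergence there is about +5, positive as expected for a source.

Q3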